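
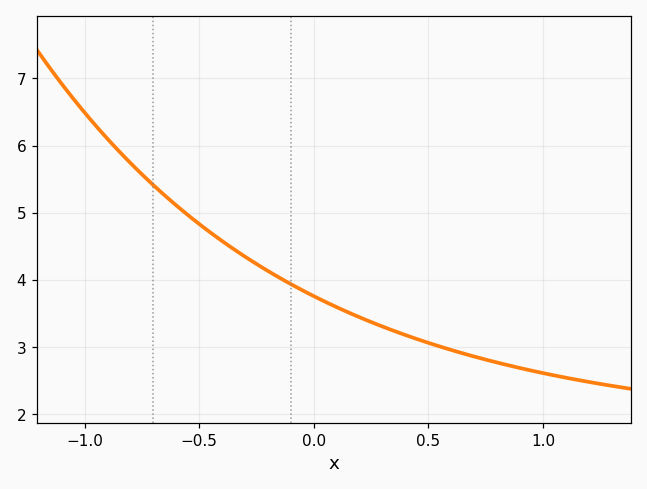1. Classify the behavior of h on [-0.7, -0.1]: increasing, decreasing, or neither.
decreasing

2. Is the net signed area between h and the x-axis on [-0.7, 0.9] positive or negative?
positive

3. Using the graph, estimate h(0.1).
3.6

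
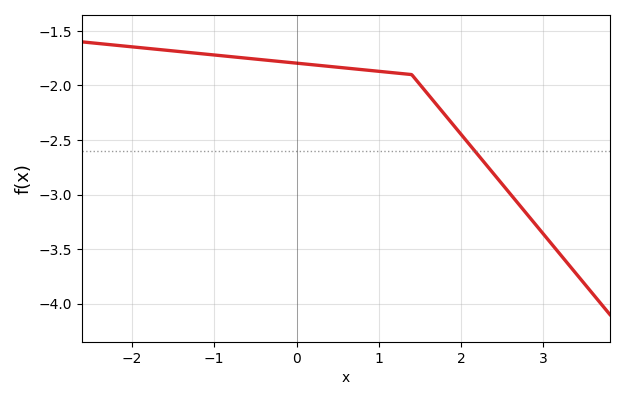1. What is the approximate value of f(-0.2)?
-1.78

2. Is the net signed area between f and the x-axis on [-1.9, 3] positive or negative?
negative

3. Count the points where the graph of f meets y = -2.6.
1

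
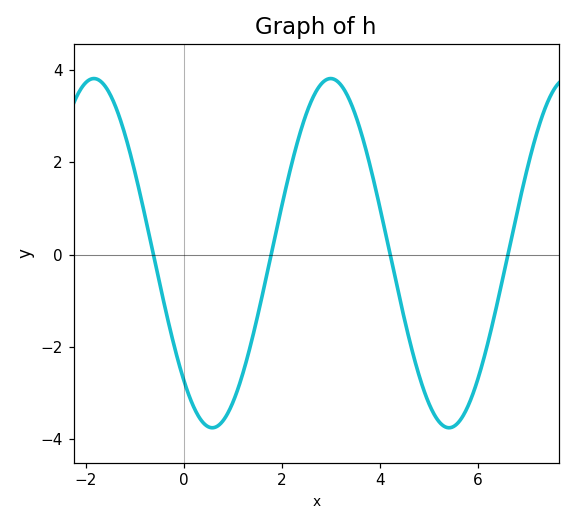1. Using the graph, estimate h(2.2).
1.98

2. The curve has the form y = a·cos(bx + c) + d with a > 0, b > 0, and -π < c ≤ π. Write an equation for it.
y = 3.79cos(1.3x + 2.39) + 0.03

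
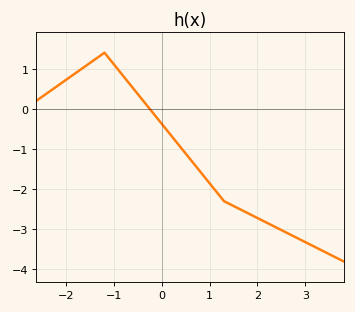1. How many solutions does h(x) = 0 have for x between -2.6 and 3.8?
1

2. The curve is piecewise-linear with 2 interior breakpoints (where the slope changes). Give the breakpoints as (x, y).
(-1.2, 1.4); (1.3, -2.3)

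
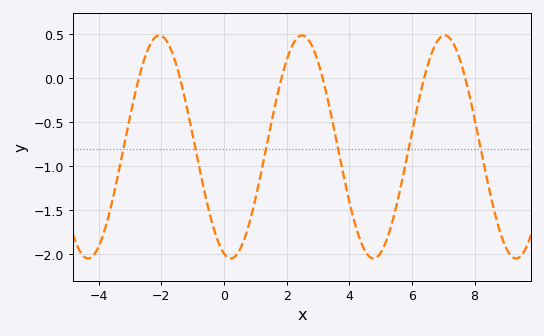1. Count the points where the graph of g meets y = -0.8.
6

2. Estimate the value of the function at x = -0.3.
-1.75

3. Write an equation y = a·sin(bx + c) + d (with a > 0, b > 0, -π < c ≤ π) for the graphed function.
y = 1.27sin(1.4x - 1.9) - 0.78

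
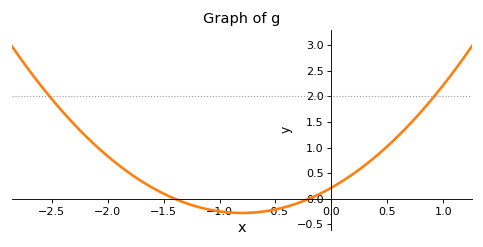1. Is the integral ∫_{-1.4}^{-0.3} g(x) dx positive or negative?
negative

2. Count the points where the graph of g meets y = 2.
2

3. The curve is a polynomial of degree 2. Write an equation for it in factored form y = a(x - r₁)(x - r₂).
y = 0.77(x + 1.4)(x + 0.2)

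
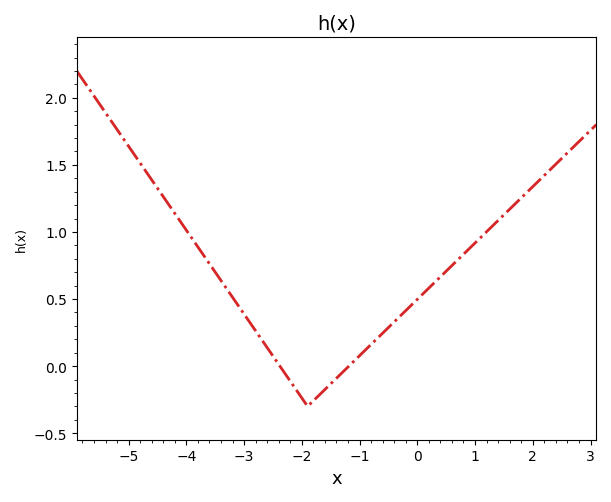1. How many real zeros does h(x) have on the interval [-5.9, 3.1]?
2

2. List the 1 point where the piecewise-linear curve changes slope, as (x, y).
(-1.9, -0.3)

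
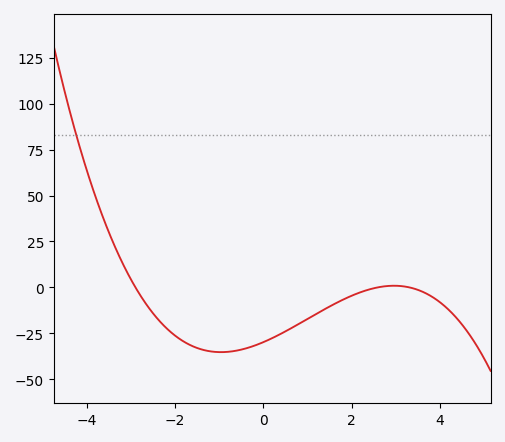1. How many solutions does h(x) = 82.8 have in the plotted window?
1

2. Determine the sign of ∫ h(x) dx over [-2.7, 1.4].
negative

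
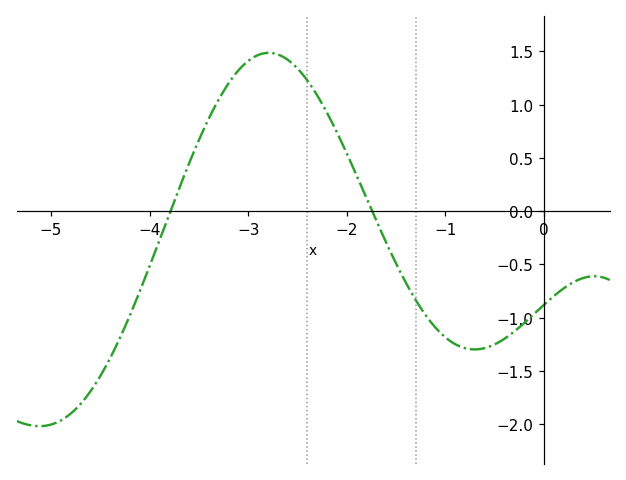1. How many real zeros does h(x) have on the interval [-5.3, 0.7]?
2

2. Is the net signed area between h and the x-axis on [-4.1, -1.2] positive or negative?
positive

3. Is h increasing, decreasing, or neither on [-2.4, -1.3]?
decreasing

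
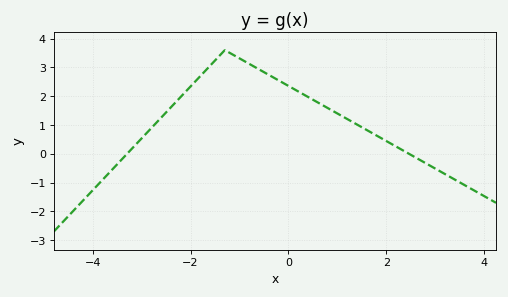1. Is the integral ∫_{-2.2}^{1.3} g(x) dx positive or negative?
positive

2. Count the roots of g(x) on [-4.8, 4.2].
2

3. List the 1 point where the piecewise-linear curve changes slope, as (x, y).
(-1.3, 3.6)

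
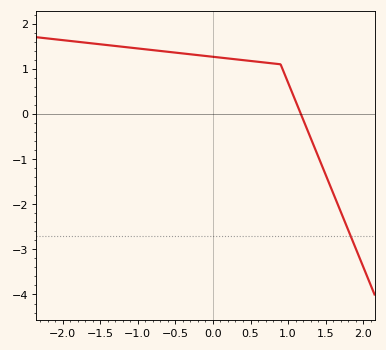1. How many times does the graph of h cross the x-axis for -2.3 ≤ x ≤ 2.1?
1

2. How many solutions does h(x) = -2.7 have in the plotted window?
1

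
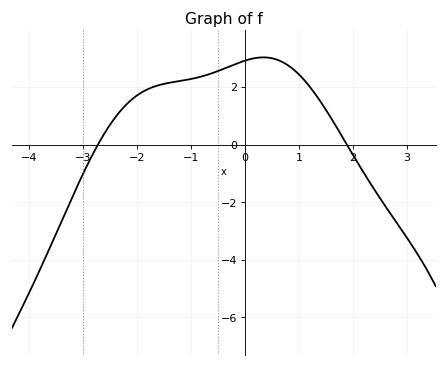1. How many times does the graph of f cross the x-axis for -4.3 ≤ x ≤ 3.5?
2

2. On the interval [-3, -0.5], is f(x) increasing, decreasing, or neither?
increasing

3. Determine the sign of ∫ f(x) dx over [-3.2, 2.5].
positive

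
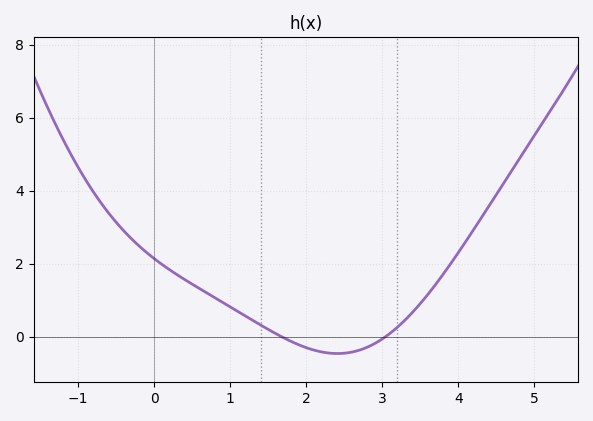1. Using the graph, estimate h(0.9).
0.95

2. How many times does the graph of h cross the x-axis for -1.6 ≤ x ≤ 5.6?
2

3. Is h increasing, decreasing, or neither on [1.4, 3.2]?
neither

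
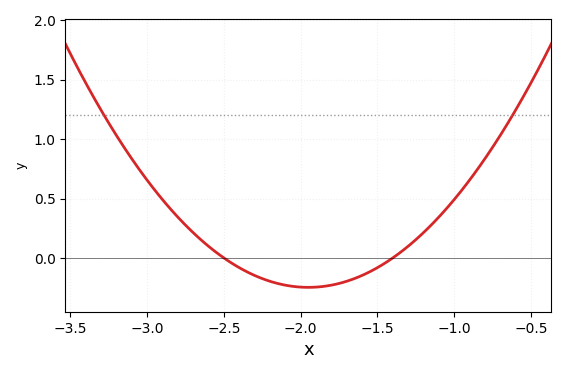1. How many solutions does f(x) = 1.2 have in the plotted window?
2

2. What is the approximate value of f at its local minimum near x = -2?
-0.248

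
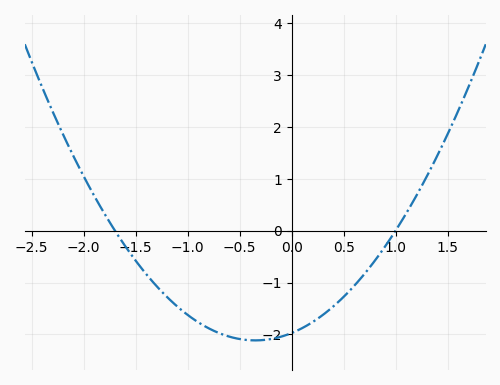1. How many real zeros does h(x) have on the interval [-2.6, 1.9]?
2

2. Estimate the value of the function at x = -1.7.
0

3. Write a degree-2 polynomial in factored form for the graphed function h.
y = 1.16(x + 1.7)(x - 1)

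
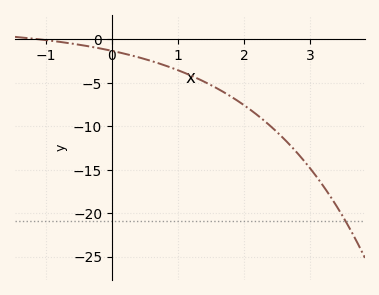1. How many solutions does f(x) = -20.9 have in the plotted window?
1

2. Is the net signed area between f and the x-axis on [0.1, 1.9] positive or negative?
negative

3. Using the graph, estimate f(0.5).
-2.26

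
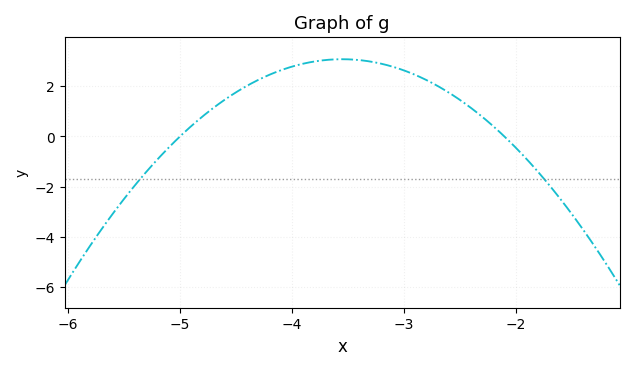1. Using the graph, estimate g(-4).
2.8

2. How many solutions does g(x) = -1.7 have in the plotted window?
2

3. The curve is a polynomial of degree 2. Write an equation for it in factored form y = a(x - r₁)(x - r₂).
y = -1.46(x + 5)(x + 2.1)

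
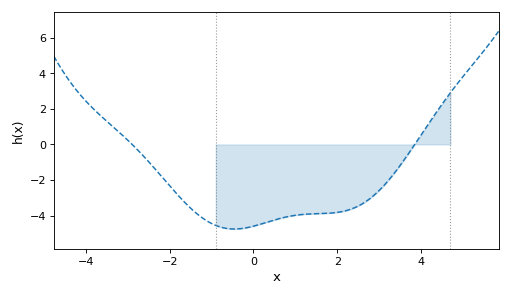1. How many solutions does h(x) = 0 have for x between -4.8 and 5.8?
2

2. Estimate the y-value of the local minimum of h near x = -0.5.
-4.8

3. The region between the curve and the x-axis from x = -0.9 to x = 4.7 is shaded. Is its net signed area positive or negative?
negative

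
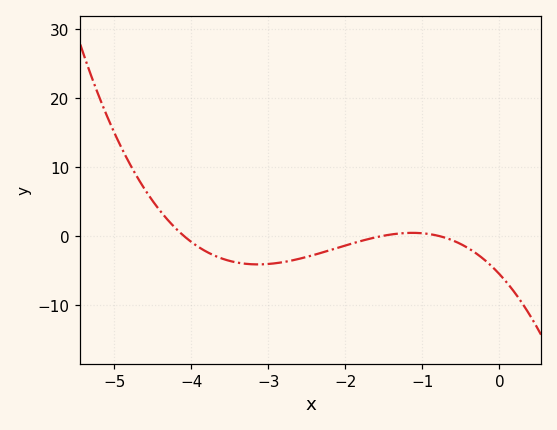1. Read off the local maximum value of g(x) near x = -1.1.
0.41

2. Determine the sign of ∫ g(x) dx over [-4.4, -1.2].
negative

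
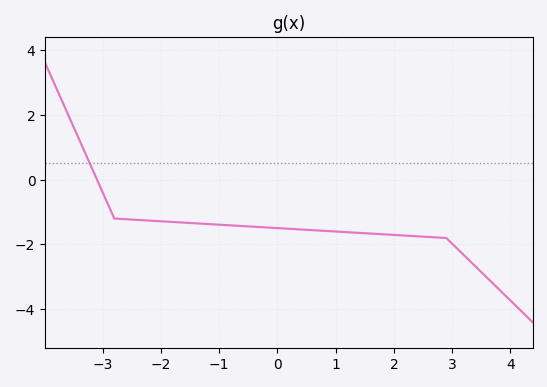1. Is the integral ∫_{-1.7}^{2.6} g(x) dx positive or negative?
negative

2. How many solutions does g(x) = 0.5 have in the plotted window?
1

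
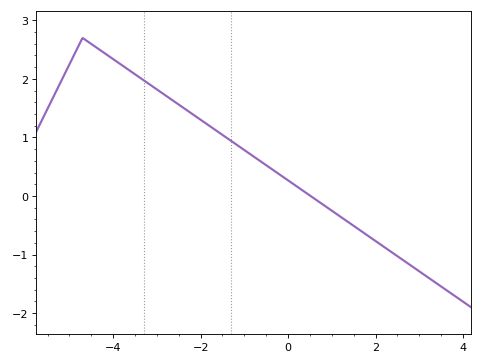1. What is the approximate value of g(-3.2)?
1.92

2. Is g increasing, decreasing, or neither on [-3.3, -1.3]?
decreasing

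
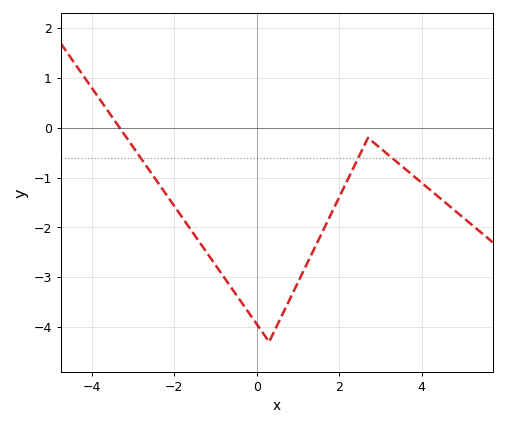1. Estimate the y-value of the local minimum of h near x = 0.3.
-4.3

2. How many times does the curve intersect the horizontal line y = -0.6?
3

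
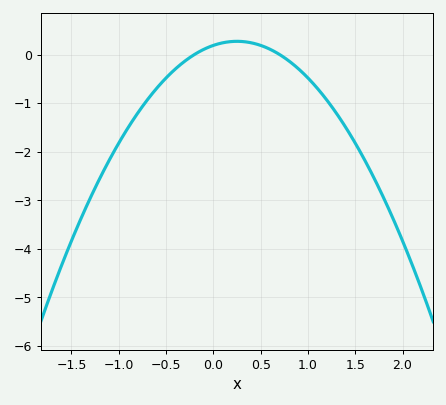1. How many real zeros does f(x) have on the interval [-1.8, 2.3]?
2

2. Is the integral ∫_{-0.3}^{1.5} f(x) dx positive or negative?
negative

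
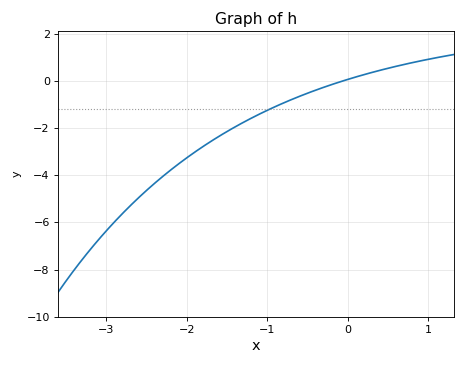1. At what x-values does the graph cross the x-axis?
-0.057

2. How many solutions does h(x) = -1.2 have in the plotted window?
1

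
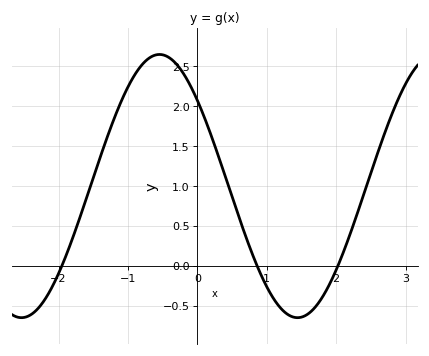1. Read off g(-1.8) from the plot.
0.34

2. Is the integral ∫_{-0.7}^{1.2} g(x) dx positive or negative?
positive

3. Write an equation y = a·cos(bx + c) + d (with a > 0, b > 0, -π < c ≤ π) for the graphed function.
y = 1.65cos(1.58x + 0.862) + 1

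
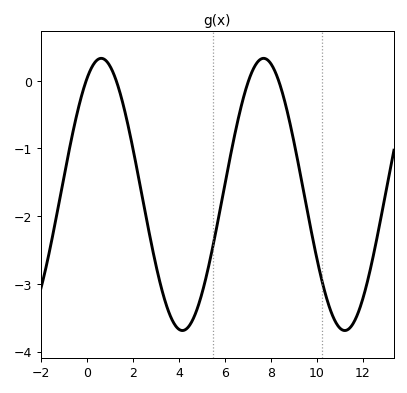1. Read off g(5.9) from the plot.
-1.71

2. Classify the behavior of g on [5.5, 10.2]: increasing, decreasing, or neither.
neither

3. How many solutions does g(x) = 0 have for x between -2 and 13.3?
4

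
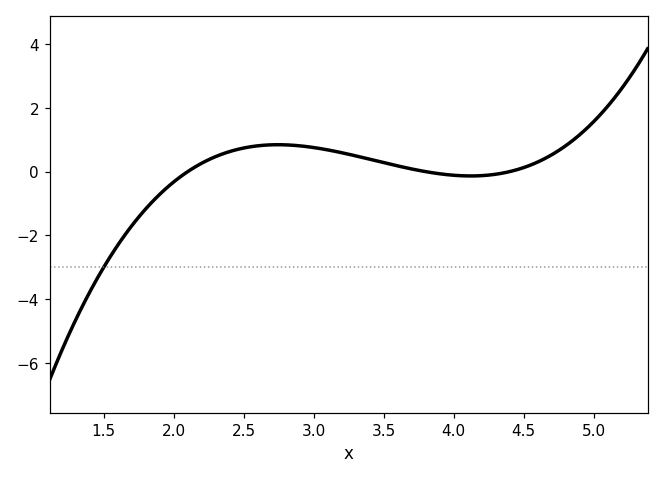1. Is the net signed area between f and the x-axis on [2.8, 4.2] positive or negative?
positive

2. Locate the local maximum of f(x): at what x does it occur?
2.74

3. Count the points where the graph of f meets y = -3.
1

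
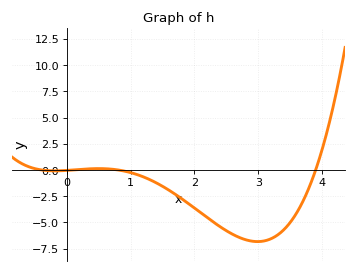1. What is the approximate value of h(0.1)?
0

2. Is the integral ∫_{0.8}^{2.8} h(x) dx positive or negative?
negative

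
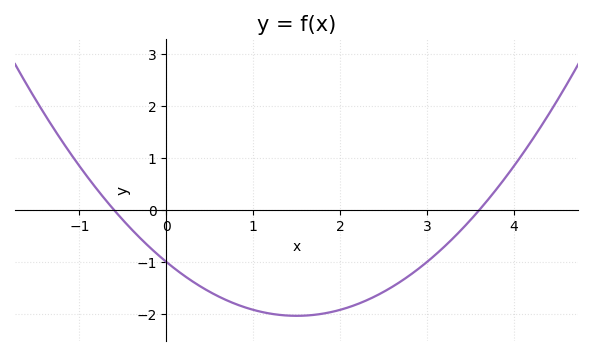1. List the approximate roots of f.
-0.6, 3.6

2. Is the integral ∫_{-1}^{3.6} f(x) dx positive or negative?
negative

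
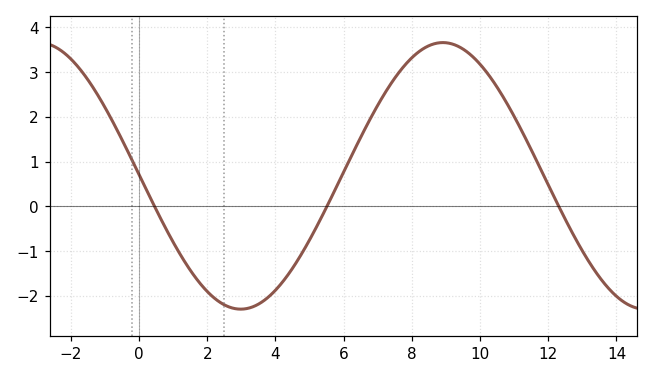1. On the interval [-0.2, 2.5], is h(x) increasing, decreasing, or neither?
decreasing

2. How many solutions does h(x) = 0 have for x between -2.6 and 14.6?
3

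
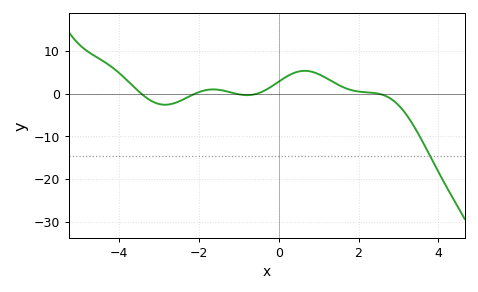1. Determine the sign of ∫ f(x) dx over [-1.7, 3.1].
positive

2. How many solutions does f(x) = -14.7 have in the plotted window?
1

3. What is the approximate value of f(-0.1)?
2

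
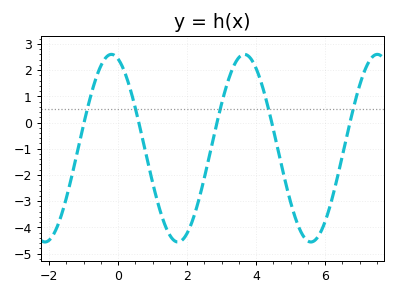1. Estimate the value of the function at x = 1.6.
-4.5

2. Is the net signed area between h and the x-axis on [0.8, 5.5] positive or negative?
negative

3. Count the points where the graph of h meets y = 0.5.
5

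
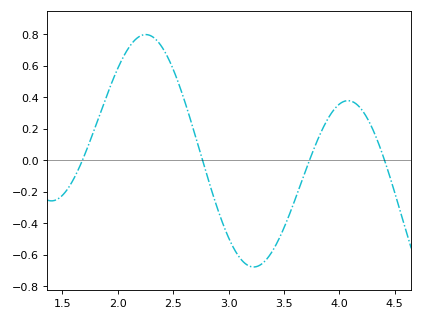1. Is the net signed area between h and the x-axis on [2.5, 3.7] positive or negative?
negative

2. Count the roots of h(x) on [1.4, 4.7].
4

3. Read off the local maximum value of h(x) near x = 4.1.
0.38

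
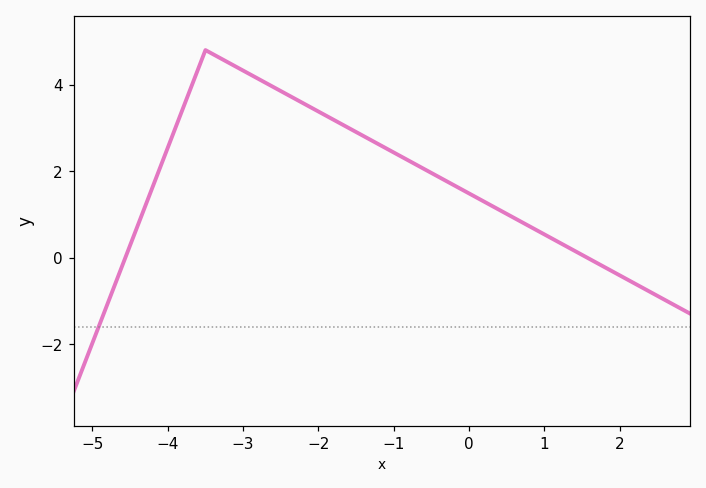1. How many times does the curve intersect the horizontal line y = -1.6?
1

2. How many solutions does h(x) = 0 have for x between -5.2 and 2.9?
2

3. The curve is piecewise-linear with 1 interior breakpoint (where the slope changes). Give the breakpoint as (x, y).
(-3.5, 4.8)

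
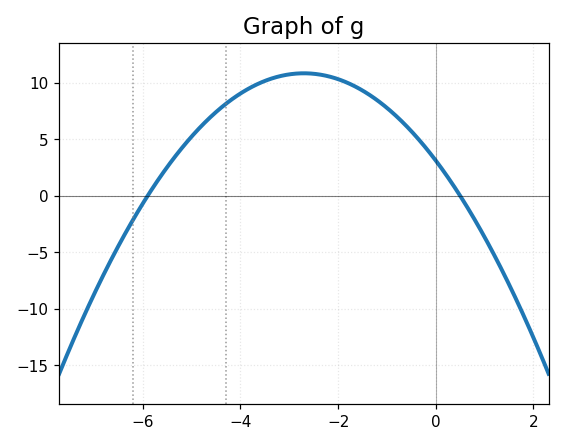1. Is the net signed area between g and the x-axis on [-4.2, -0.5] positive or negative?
positive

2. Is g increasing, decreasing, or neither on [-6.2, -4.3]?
increasing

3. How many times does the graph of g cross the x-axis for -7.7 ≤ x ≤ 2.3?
2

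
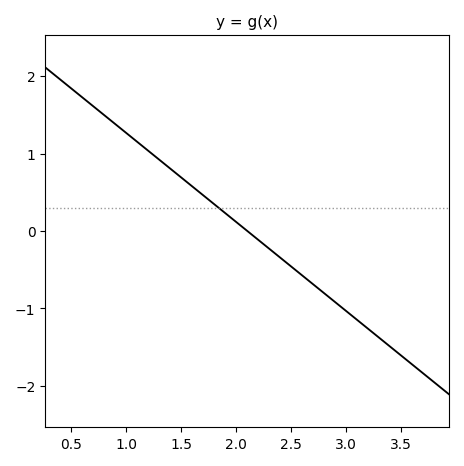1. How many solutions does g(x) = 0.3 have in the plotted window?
1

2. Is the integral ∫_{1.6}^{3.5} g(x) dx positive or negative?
negative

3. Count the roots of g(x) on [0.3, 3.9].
1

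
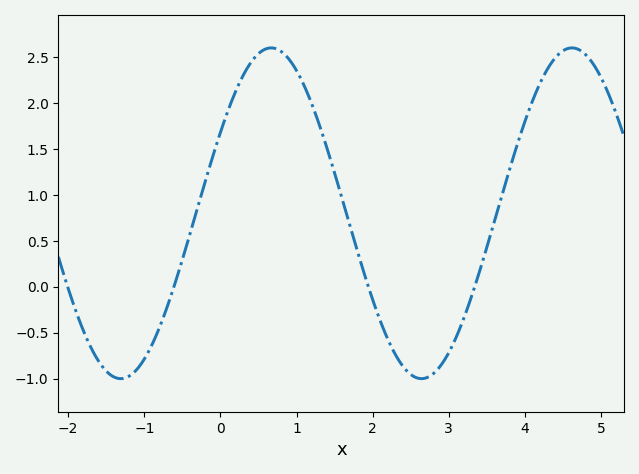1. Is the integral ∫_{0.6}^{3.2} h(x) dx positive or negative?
positive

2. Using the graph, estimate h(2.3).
-0.74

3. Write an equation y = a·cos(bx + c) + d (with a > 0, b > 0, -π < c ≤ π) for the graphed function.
y = 1.8cos(1.59x - 1.06) + 0.8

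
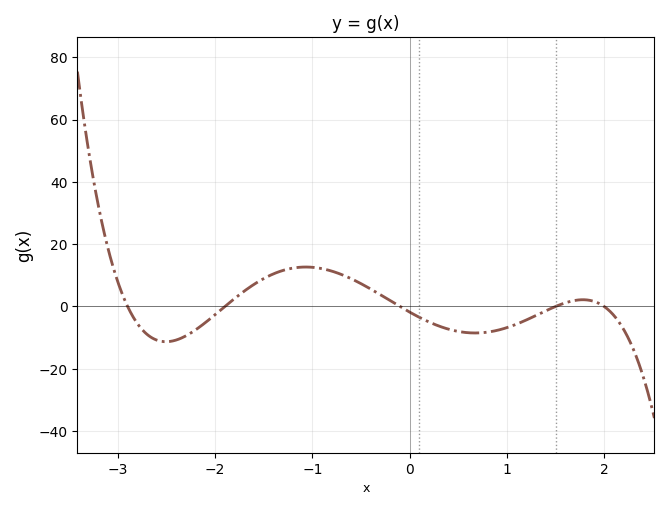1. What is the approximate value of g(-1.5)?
8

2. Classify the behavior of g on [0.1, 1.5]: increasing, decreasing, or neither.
neither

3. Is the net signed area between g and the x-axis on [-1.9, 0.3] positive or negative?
positive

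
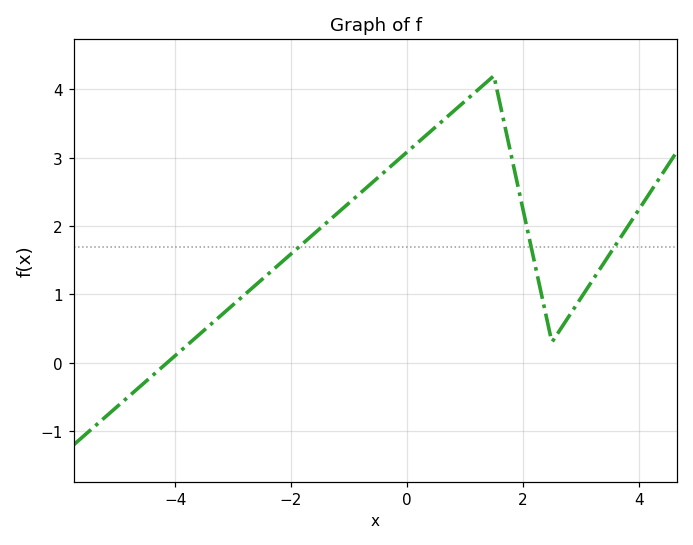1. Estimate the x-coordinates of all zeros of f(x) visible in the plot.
-4.2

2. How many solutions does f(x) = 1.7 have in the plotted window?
3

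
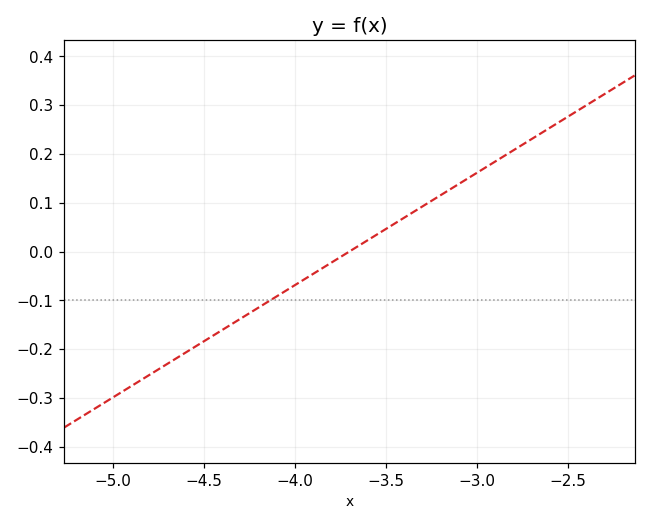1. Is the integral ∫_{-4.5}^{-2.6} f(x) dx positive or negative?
positive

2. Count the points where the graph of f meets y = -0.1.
1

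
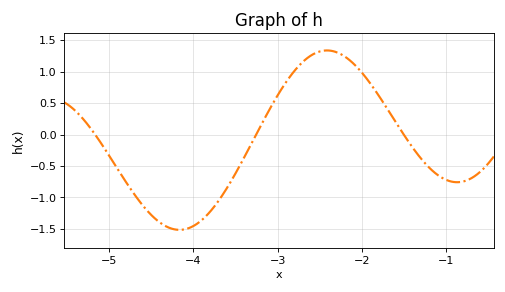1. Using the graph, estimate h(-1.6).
0.194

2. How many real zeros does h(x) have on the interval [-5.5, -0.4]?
3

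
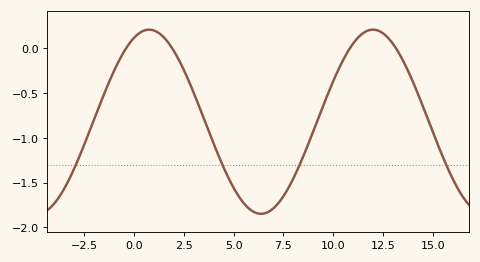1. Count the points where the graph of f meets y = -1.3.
4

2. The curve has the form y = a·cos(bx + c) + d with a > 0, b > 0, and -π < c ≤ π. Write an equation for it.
y = 1.03cos(0.56x - 0.432) - 0.82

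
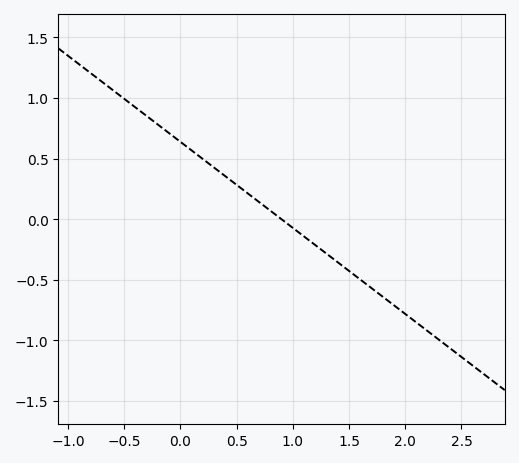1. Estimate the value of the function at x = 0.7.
0.142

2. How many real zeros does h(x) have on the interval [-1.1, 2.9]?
1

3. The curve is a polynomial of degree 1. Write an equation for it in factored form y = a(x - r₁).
y = -0.71(x - 0.9)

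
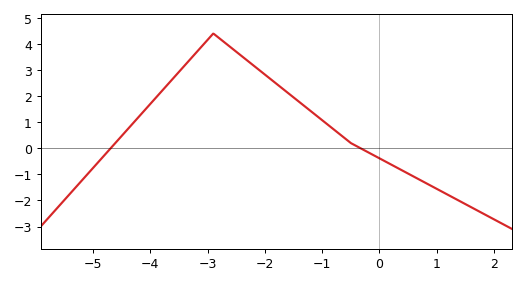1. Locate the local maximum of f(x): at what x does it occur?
-2.8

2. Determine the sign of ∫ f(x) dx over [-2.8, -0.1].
positive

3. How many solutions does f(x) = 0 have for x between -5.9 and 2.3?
2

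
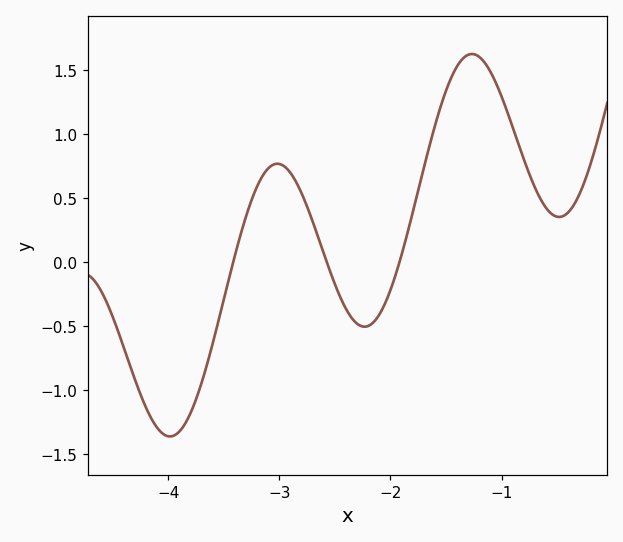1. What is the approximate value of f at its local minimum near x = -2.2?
-0.502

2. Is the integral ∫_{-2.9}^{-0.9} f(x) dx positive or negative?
positive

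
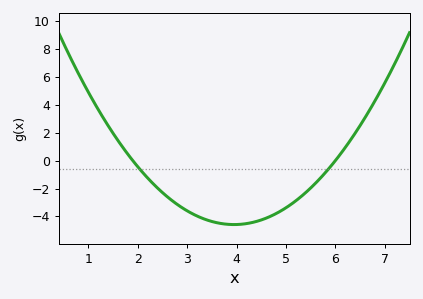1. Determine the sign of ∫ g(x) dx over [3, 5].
negative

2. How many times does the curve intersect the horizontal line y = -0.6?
2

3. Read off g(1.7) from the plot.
1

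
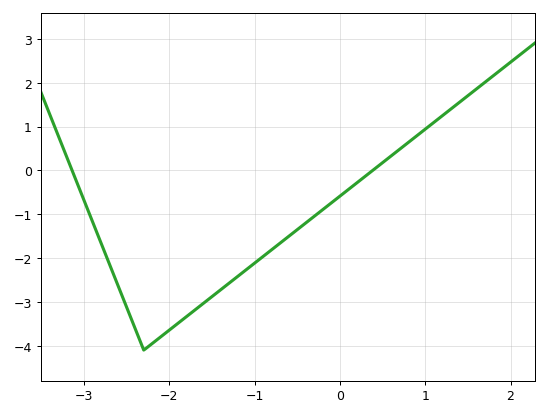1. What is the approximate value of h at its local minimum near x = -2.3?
-4.1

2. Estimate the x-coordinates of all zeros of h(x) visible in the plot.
-3.1, 0.4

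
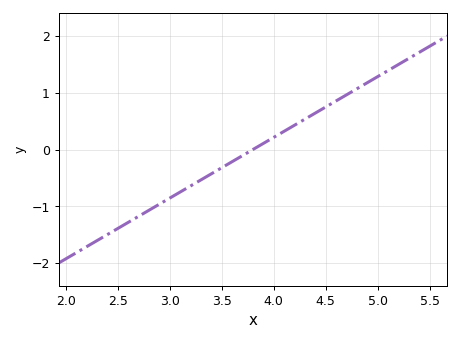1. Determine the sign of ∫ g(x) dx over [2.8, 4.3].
negative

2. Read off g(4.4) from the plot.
0.6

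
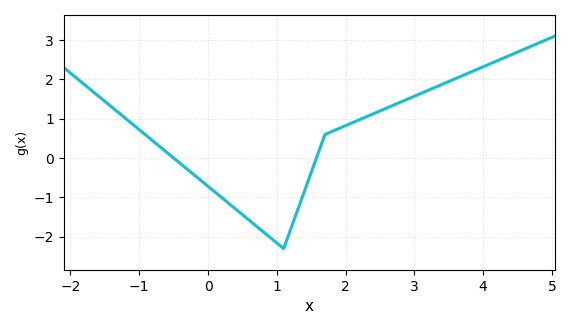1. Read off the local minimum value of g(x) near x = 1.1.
-2.3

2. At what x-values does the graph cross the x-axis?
-0.5, 1.6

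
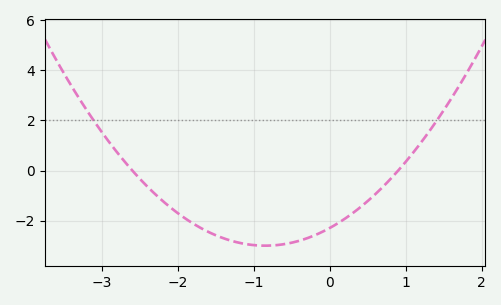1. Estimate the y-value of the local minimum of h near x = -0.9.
-3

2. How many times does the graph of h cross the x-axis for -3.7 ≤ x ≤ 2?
2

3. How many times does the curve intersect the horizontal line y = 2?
2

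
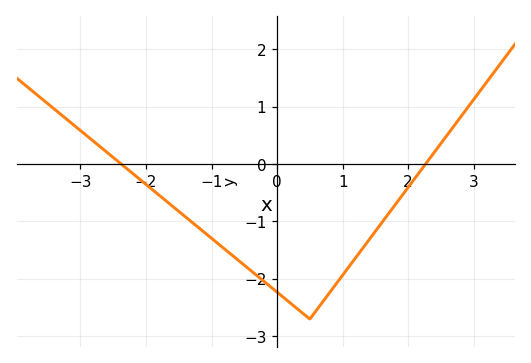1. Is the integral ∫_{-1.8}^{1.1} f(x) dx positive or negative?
negative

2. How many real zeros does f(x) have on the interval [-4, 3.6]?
2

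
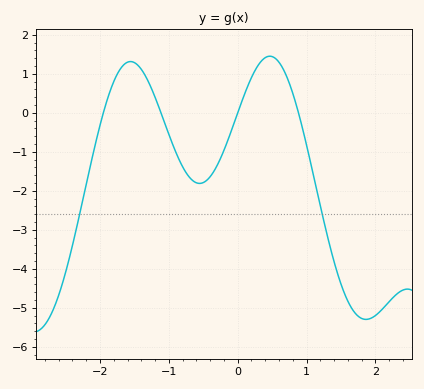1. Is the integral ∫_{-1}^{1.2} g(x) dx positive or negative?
negative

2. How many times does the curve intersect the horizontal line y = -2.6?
2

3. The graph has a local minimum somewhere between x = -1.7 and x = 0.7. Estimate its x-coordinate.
-0.6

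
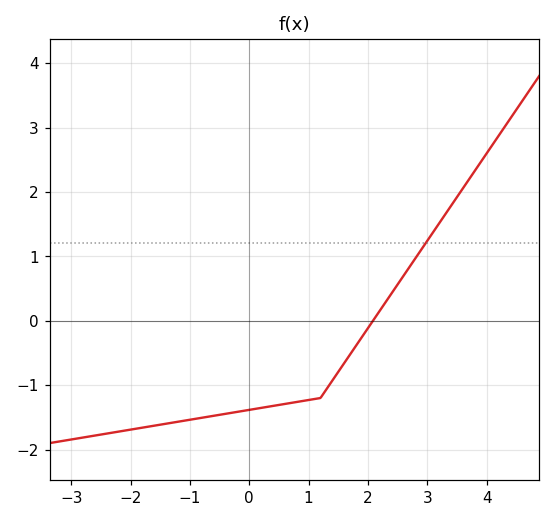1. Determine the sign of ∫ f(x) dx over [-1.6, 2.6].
negative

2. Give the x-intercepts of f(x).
2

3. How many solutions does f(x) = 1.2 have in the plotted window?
1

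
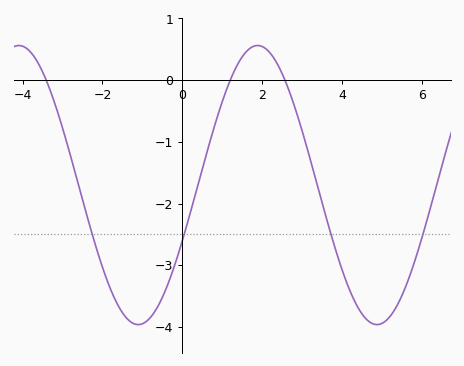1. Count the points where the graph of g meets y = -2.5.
4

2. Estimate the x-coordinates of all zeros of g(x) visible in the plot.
-3.41, 1.2, 2.57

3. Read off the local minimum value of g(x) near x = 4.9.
-3.96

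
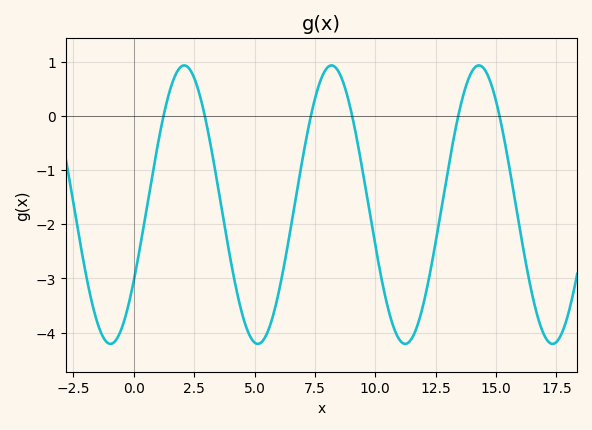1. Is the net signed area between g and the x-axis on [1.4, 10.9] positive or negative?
negative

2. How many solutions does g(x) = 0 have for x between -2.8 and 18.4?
6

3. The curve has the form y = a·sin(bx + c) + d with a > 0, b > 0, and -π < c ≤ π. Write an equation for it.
y = 2.57sin(1x - 0.58) - 1.64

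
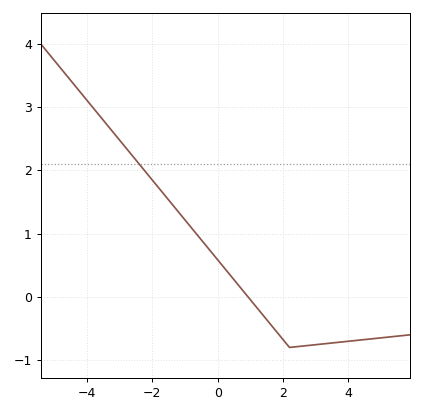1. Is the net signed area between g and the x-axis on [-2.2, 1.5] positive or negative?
positive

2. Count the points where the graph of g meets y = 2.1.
1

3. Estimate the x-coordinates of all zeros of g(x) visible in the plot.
0.93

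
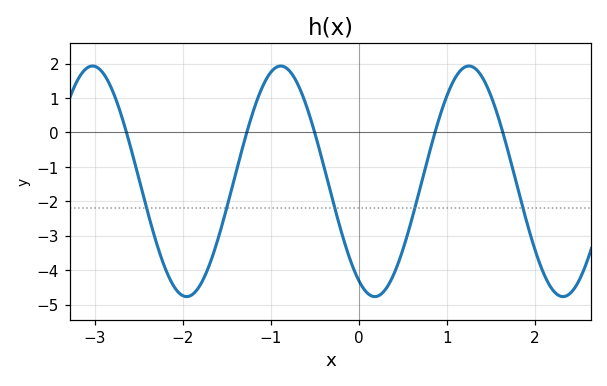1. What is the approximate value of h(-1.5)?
-2.17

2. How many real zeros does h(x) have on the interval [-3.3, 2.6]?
5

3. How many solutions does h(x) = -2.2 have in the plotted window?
5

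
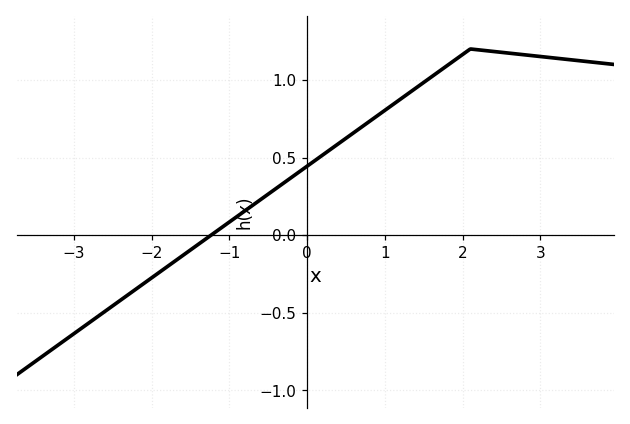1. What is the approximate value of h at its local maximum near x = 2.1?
1.2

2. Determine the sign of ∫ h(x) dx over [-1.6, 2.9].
positive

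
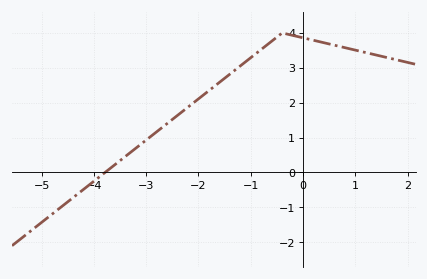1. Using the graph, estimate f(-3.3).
0.6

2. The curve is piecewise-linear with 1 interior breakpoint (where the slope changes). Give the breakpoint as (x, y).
(-0.4, 4)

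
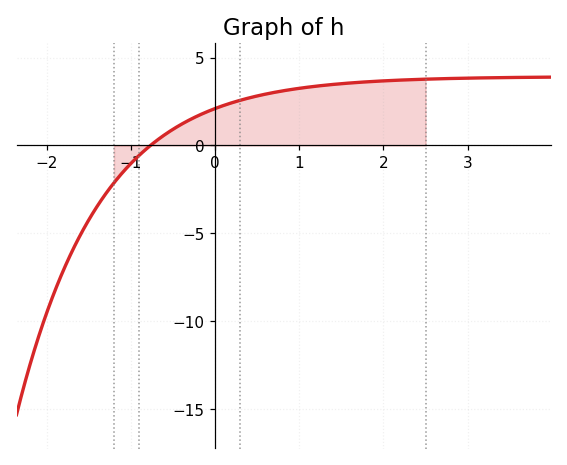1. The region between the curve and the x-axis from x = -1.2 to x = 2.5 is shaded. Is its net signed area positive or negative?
positive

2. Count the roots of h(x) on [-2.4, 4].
1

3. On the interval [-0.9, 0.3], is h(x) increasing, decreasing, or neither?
increasing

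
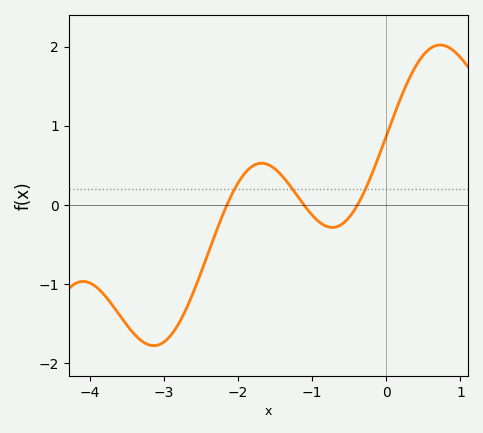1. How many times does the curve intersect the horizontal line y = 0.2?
3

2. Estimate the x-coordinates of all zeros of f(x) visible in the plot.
-2.15, -1.11, -0.388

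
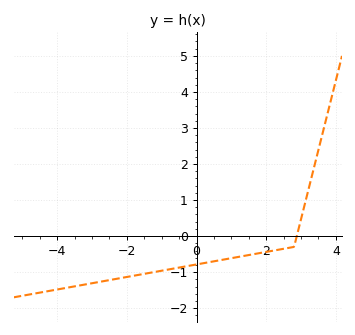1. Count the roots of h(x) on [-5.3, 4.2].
1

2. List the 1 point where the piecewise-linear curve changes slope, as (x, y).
(2.8, -0.3)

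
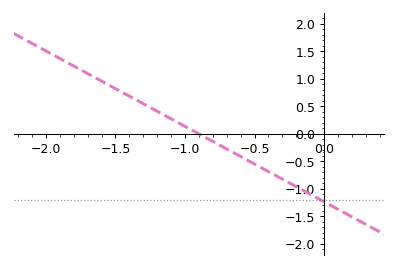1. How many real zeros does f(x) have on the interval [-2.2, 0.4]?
1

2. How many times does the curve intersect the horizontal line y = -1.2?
1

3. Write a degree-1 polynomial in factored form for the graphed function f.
y = -1.37(x + 0.9)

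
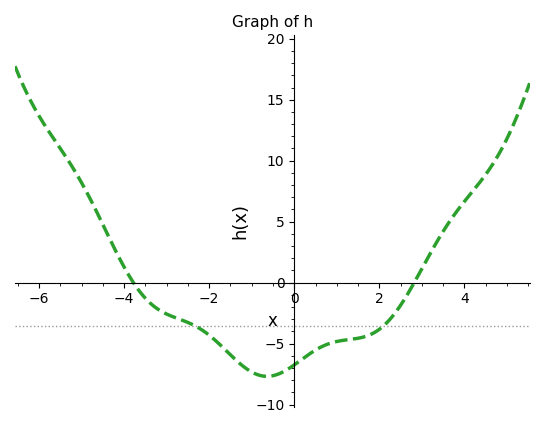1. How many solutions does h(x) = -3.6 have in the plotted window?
2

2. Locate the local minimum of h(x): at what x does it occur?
-0.6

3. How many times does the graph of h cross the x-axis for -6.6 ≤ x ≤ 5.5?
2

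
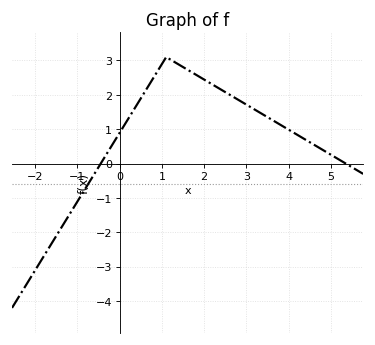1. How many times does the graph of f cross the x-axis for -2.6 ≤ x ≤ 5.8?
2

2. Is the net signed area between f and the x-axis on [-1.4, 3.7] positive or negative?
positive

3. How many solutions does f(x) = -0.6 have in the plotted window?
1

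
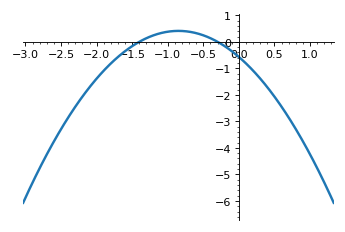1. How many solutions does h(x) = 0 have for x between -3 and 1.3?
2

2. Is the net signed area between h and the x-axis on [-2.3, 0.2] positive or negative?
negative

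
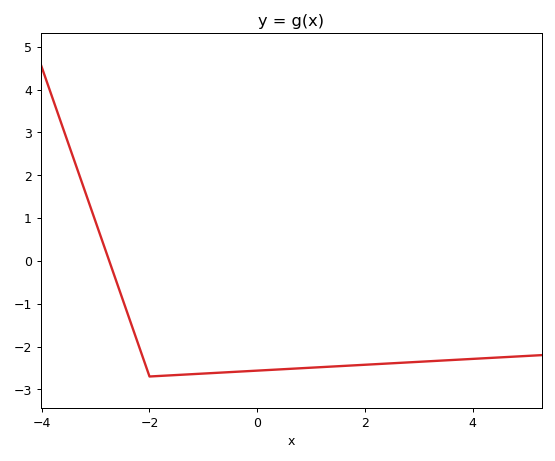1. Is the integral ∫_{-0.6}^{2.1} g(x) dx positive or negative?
negative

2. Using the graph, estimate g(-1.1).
-2.6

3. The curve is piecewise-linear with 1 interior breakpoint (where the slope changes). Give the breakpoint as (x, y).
(-2, -2.7)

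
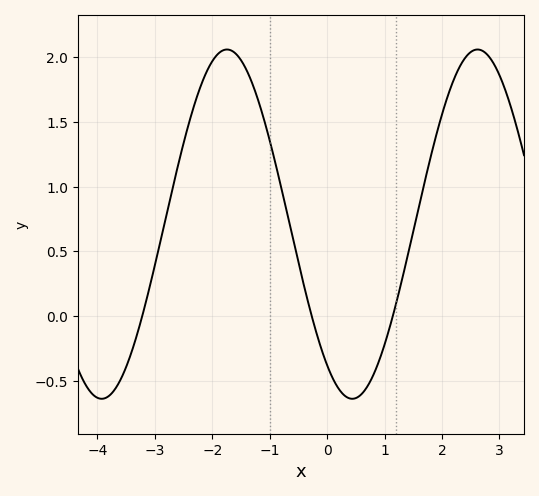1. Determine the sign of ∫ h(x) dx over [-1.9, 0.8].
positive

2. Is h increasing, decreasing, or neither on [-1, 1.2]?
neither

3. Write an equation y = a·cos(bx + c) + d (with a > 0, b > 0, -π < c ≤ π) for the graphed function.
y = 1.35cos(1.4x + 2.5) + 0.71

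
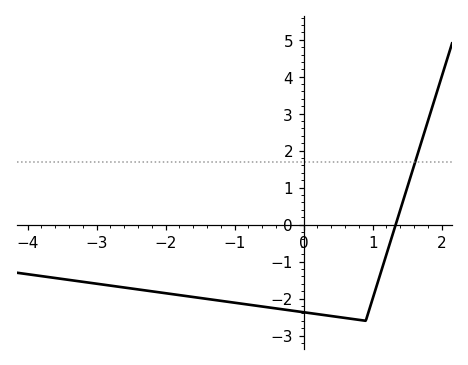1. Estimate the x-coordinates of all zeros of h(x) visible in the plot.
1.33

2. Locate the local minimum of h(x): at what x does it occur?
0.898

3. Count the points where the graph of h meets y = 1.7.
1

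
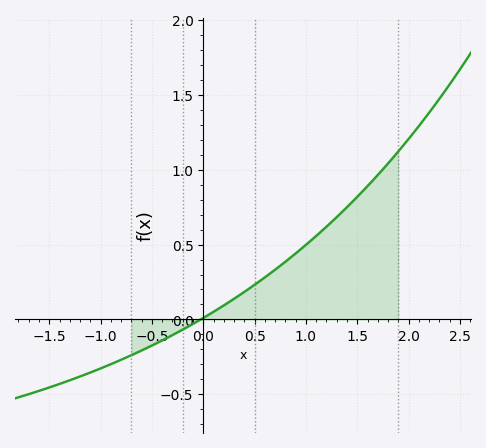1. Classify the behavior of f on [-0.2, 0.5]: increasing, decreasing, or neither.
increasing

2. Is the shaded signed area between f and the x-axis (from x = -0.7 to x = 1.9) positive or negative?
positive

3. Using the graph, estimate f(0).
0.01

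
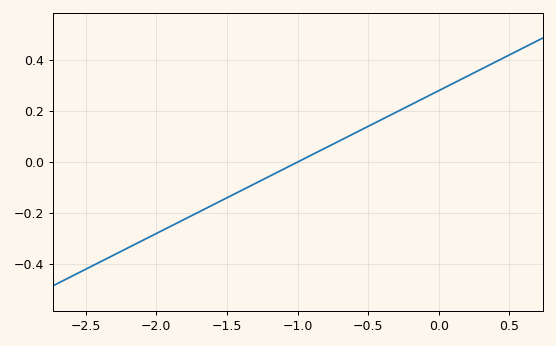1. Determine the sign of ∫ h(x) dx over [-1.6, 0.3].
positive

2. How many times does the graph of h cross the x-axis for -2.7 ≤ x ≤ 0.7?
1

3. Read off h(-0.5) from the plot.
0.14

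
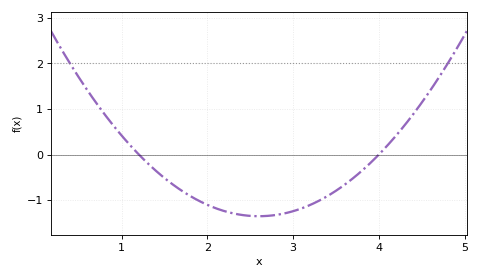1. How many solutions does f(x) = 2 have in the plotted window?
2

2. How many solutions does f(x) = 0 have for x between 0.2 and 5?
2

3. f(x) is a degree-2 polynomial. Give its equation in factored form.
y = 0.69(x - 1.2)(x - 4)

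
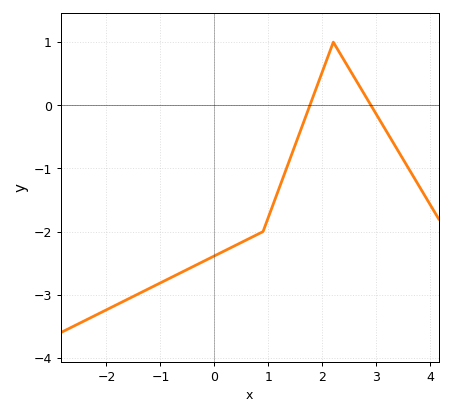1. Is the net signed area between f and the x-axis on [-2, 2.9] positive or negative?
negative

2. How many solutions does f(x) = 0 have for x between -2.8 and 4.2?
2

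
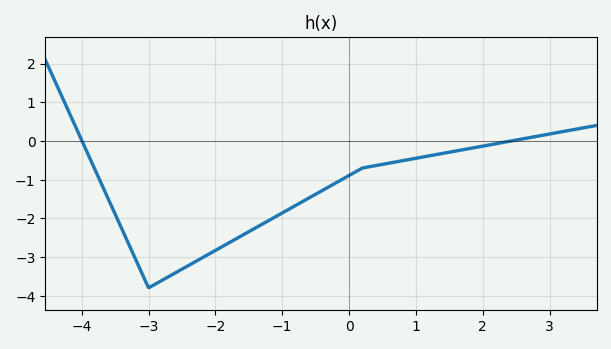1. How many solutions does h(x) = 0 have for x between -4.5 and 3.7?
2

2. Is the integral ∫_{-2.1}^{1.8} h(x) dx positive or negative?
negative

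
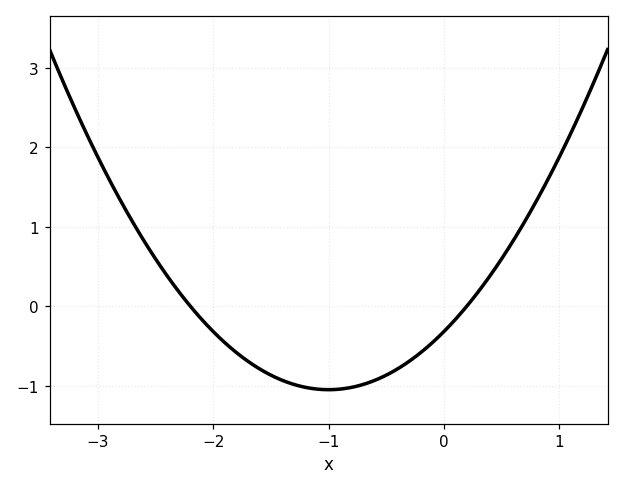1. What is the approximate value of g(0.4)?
0.4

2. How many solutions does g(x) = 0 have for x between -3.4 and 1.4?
2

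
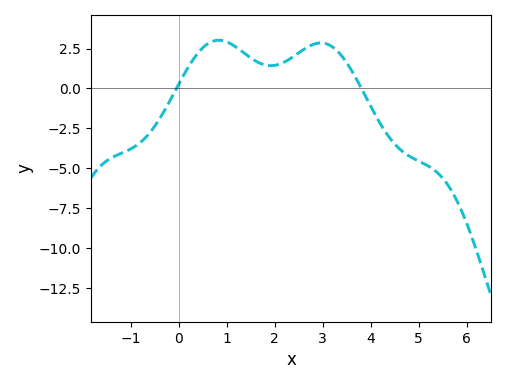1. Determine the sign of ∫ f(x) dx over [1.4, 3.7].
positive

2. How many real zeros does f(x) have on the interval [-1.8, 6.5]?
2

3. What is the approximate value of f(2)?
1.45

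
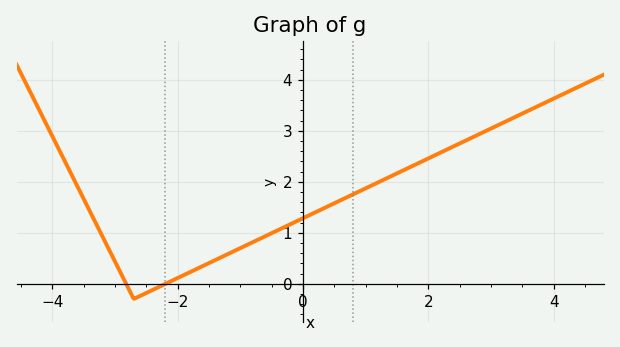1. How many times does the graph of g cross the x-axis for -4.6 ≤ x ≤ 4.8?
2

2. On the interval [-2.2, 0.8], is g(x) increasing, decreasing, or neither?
increasing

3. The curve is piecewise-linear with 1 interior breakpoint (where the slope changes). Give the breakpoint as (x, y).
(-2.7, -0.3)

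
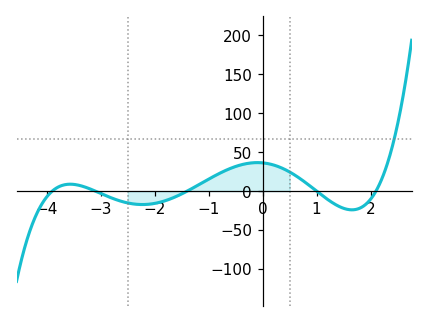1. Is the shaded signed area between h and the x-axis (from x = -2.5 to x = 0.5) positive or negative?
positive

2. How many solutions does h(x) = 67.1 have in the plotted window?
1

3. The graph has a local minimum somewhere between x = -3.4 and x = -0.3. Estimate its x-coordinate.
-2.23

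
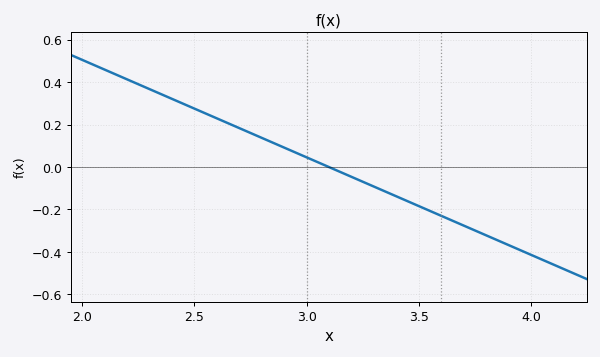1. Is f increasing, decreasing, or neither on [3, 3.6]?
decreasing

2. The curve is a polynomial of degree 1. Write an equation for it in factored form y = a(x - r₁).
y = -0.46(x - 3.1)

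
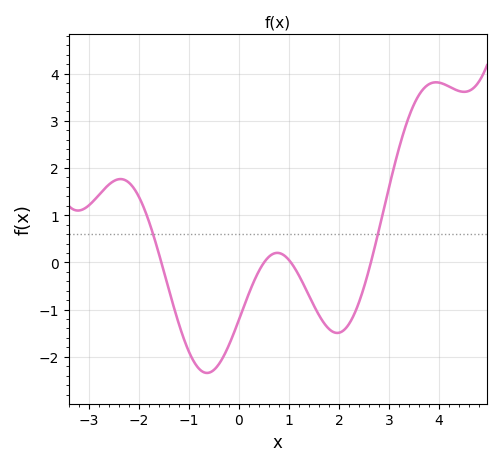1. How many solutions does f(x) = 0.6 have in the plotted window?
2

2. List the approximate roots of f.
-1.55, 0.503, 1.04, 2.64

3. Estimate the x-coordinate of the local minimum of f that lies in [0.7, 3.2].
1.97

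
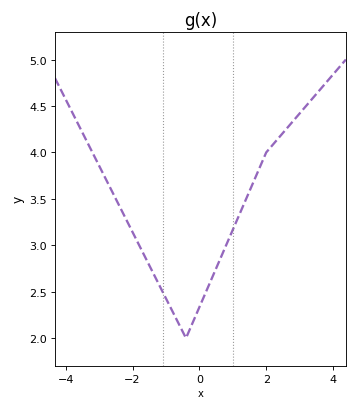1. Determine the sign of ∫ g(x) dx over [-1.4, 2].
positive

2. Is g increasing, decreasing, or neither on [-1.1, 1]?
neither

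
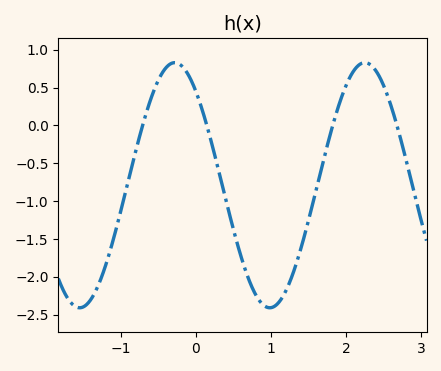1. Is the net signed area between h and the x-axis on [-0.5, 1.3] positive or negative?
negative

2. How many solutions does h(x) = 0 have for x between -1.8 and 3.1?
4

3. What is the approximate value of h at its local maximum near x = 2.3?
0.83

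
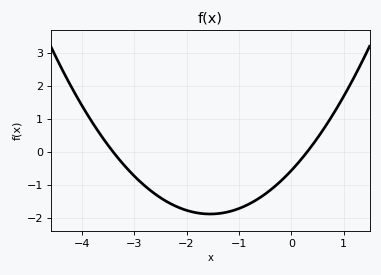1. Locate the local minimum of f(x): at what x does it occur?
-1.5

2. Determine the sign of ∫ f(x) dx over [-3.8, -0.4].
negative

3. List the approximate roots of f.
-3.4, 0.3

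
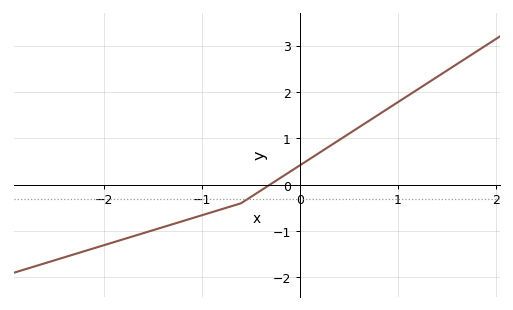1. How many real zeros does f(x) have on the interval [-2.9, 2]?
1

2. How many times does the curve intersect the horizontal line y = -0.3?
1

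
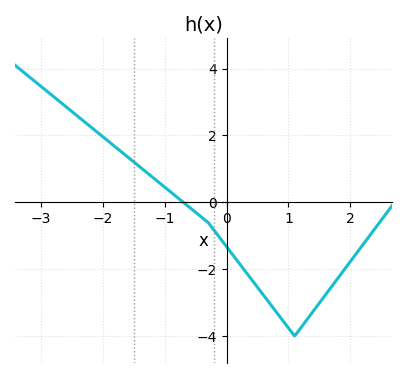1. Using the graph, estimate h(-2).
2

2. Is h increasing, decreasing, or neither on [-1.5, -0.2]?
decreasing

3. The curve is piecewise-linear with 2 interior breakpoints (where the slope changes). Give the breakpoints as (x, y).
(-0.3, -0.6); (1.1, -4)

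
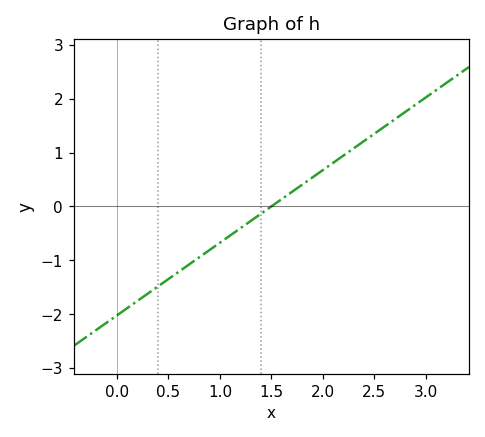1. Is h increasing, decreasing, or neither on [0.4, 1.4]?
increasing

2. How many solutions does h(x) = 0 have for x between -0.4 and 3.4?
1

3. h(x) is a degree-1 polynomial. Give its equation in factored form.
y = 1.35(x - 1.5)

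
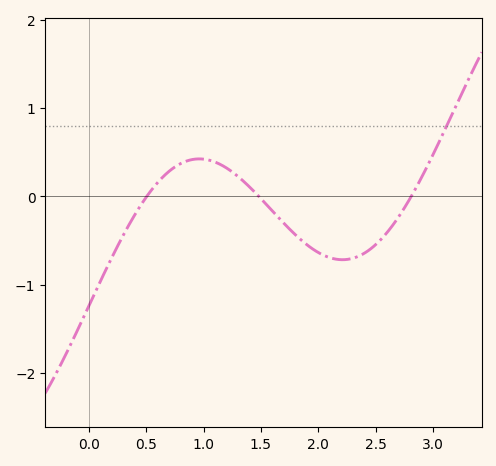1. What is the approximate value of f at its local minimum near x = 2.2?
-0.7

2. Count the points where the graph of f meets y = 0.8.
1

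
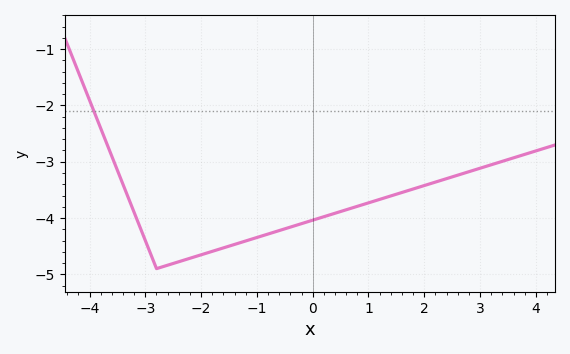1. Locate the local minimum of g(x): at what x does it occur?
-2.8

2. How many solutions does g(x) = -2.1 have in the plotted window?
1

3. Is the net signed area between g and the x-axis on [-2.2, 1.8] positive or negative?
negative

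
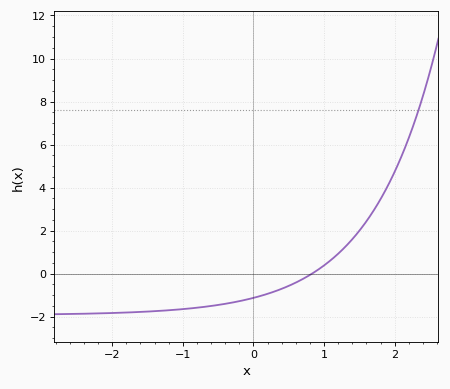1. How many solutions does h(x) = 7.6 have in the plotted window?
1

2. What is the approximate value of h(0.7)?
-0.25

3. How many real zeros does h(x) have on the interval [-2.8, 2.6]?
1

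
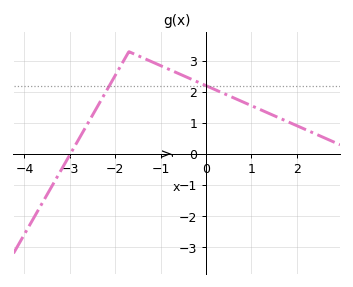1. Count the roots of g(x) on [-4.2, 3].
1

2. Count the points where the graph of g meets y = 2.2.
2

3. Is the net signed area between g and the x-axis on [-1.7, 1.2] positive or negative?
positive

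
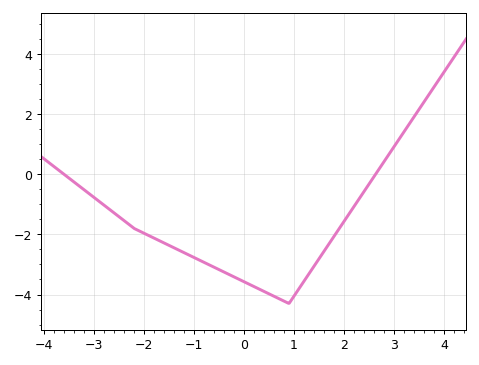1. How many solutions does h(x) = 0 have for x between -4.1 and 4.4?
2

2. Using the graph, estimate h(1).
-4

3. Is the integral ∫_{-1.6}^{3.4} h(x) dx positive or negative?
negative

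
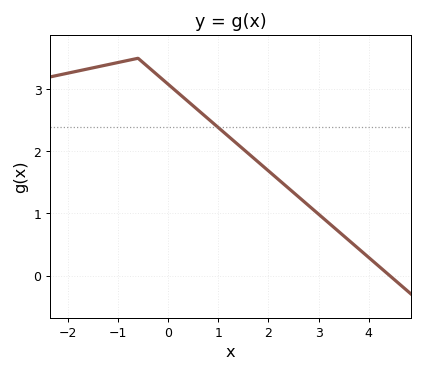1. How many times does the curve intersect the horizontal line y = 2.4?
1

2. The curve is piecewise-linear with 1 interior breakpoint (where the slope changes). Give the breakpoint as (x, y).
(-0.6, 3.5)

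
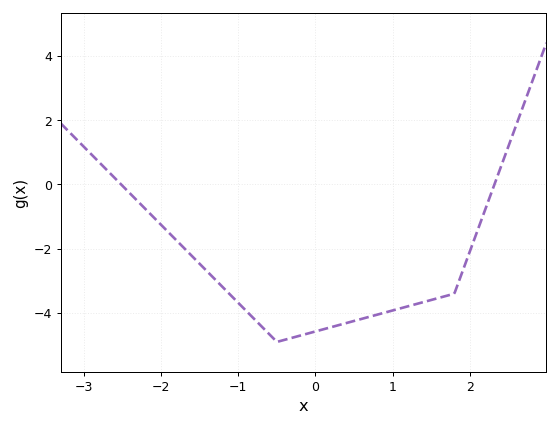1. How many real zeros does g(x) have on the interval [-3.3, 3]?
2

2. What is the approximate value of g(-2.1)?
-1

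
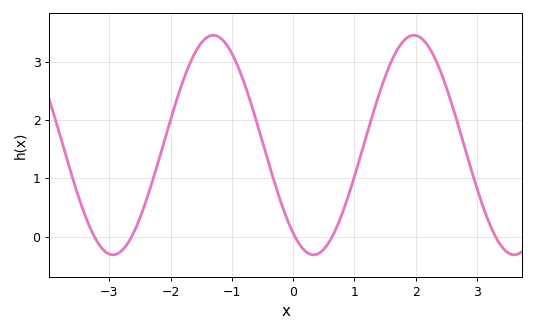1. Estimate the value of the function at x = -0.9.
2.91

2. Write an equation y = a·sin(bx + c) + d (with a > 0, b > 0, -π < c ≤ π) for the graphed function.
y = 1.88sin(1.92x - 2.21) + 1.57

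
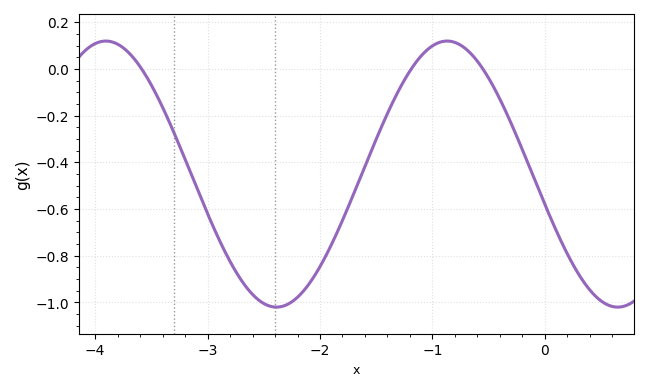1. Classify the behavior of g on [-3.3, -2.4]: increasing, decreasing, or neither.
decreasing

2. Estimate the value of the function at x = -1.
0.1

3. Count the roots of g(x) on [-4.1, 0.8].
3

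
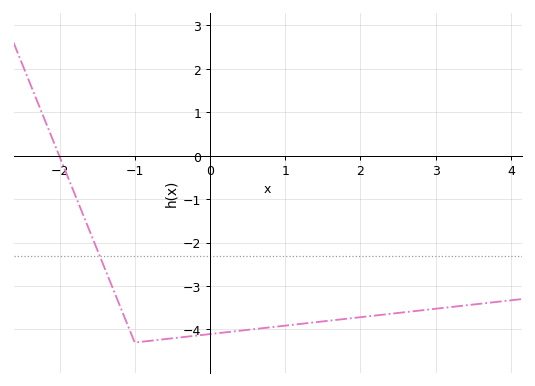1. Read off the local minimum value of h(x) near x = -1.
-4.3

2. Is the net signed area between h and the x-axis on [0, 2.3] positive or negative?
negative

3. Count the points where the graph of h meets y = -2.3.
1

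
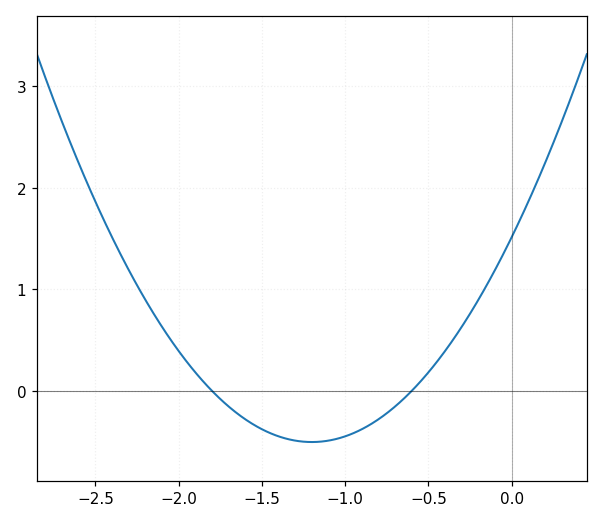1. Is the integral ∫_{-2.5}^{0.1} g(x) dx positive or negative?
positive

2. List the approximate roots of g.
-1.8, -0.6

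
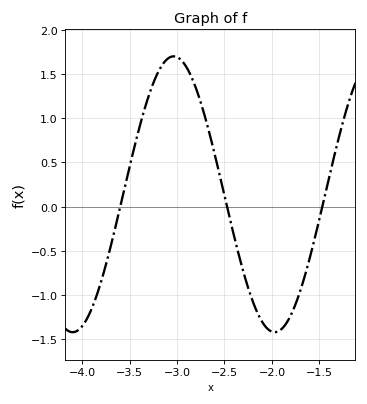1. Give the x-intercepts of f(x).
-3.6, -2.47, -1.47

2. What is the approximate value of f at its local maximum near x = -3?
1.7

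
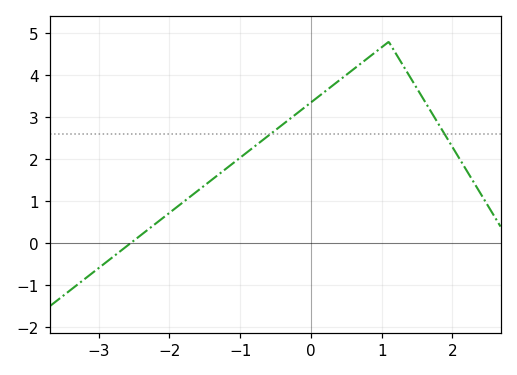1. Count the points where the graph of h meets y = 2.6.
2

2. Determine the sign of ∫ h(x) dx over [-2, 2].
positive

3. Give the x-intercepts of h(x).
-2.55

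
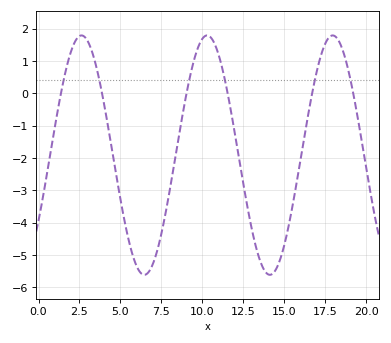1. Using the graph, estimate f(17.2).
1.12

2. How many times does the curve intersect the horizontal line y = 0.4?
6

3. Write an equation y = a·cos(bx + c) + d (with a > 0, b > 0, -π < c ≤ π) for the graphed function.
y = 3.7cos(0.82x - 2.15) - 1.91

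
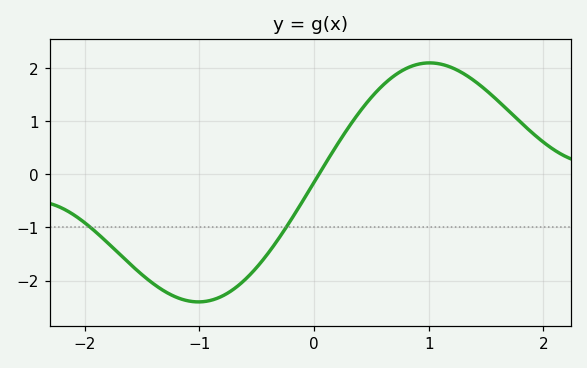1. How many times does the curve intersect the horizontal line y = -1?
2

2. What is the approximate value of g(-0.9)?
-2.4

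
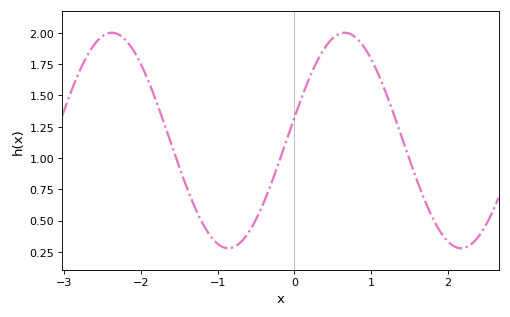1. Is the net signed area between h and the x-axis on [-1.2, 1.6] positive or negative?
positive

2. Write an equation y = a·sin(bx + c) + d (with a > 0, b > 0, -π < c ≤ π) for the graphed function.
y = 0.86sin(2.07x + 0.21) + 1.14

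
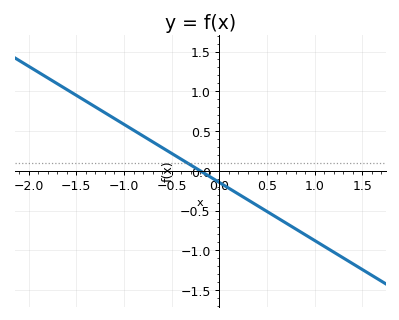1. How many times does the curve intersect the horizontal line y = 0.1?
1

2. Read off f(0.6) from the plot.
-0.584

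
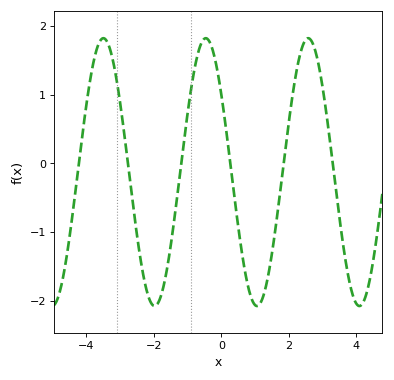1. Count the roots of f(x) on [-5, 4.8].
6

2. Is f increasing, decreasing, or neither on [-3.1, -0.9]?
neither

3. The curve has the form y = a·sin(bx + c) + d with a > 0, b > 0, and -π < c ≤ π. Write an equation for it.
y = 1.95sin(2.07x + 2.53) - 0.13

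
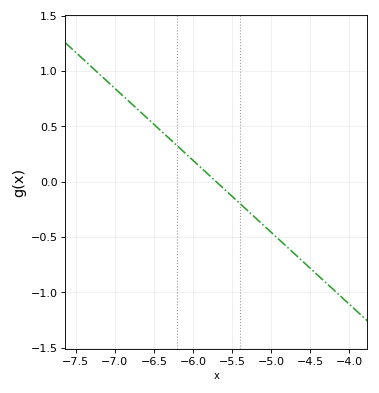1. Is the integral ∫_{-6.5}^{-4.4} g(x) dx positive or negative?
negative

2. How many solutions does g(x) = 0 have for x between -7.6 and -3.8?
1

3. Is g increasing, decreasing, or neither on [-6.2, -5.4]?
decreasing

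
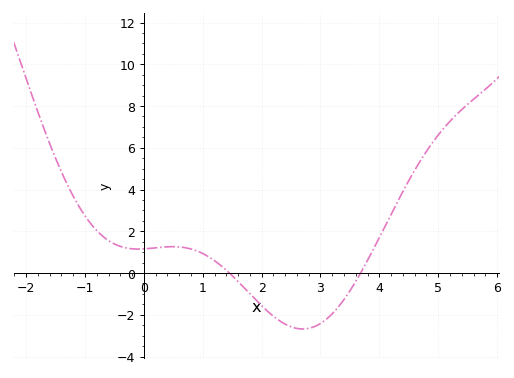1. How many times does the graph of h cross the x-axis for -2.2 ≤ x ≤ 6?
2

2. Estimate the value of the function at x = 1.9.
-1.2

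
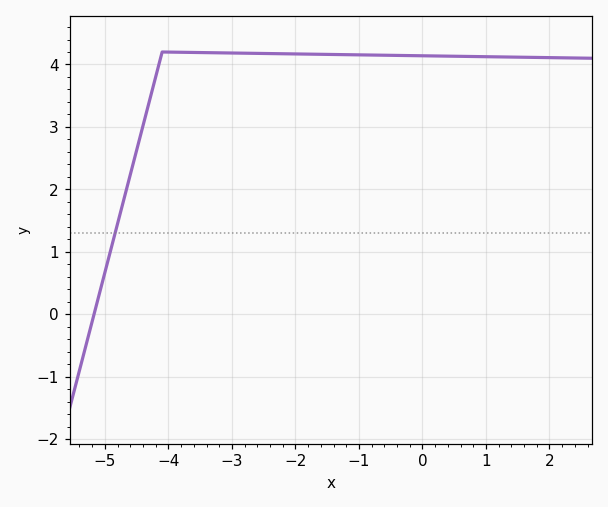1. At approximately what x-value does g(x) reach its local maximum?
-4.1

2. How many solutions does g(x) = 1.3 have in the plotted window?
1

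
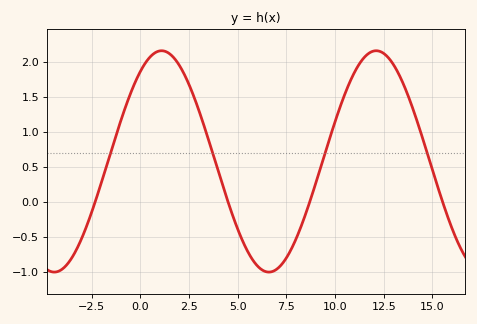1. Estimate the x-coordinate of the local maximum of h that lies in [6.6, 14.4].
12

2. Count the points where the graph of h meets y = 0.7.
4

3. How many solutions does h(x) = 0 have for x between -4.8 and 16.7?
4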